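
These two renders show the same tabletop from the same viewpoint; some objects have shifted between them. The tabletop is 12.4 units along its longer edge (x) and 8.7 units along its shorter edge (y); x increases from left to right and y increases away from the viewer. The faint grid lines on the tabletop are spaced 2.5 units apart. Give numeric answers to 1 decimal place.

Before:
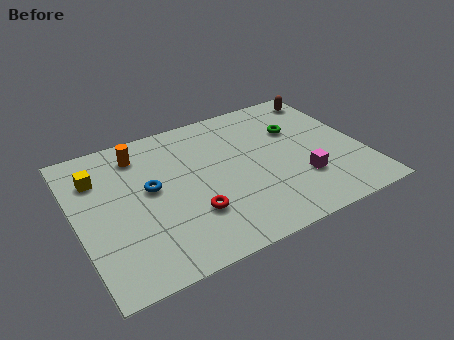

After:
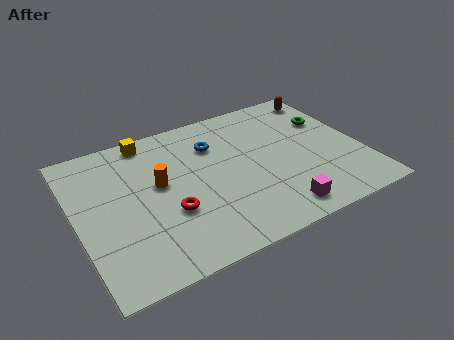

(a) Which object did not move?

the brown capsule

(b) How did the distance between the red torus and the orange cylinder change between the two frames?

-3.0

The distance was about 4.8 in the first image and 1.8 in the second, so they moved 3.0 units closer together.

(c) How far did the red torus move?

1.0

From (4.7, 2.6) to (3.8, 3.1), the red torus covered √(0.9² + 0.5²) ≈ 1.0 units.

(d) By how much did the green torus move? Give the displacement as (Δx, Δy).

(1.5, 0.0)

The green torus was at about (9.8, 5.8) and moved to about (11.3, 5.8).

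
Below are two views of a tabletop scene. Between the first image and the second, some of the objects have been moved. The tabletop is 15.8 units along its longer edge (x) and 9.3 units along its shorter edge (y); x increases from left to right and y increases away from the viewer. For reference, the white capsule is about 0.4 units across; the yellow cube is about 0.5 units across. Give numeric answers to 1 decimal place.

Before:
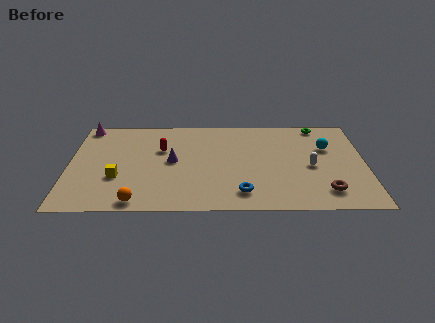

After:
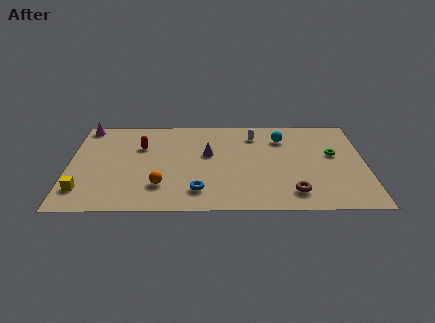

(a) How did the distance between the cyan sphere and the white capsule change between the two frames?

-0.6

The distance was about 2.1 in the first image and 1.5 in the second, so they moved 0.6 units closer together.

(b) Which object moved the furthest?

the white capsule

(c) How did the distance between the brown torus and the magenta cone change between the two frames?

-1.4

The distance was about 14.4 in the first image and 13.0 in the second, so they moved 1.4 units closer together.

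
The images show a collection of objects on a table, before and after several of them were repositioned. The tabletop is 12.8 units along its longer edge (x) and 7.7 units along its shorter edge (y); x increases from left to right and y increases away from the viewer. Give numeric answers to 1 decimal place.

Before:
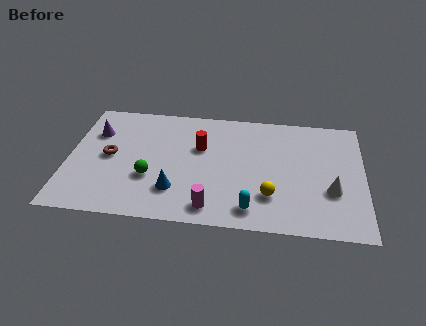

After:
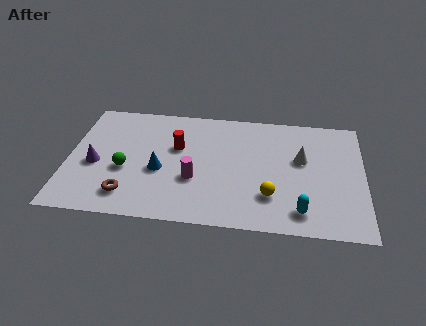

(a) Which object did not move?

the yellow sphere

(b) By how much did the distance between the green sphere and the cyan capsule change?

+3.2

Before: roughly 4.6 units apart; after: 7.8. That's 3.2 units further apart.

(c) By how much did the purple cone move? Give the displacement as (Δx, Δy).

(0.1, -2.1)

The purple cone was at about (1.1, 5.4) and moved to about (1.2, 3.3).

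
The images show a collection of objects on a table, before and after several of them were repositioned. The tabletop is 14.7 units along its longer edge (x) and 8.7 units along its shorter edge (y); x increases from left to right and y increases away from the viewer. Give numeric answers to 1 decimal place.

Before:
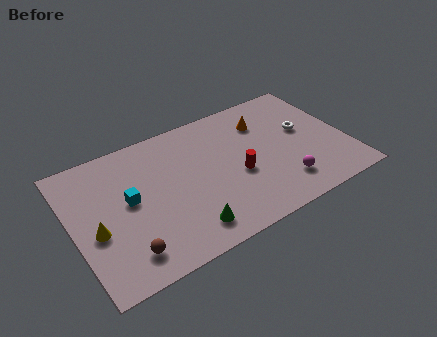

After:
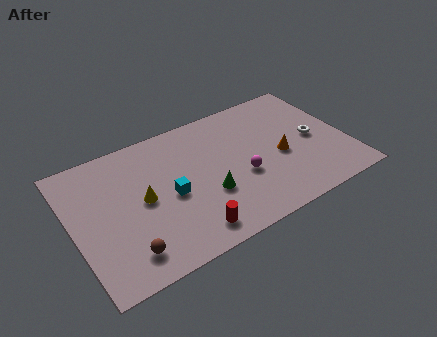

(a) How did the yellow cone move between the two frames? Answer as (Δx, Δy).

(2.6, 0.8)

The yellow cone was at about (1.1, 3.6) and moved to about (3.7, 4.4).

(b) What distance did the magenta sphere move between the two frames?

2.5

From (10.9, 1.9) to (8.9, 3.4), the magenta sphere covered √(2.0² + 1.5²) ≈ 2.5 units.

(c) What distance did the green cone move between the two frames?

2.1

From (5.6, 1.5) to (7.0, 3.1), the green cone covered √(1.4² + 1.6²) ≈ 2.1 units.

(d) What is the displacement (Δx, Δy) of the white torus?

(0.4, -0.8)

The white torus was at about (12.6, 5.0) and moved to about (13.0, 4.2).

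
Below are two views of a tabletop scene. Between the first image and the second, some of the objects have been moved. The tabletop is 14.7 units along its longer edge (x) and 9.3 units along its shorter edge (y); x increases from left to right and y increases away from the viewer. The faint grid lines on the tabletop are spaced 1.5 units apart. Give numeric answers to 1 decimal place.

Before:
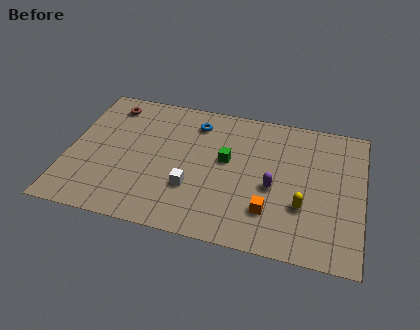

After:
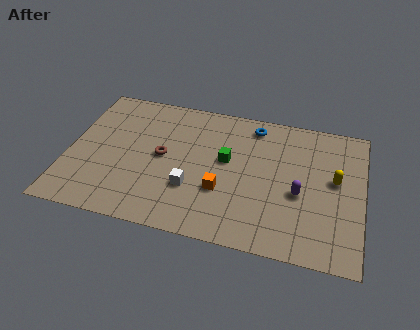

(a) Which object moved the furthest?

the brown torus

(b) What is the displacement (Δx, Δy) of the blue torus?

(2.9, 0.5)

The blue torus started near (6.2, 7.5) and ended near (9.1, 8.0).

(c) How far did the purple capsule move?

1.3

The purple capsule was near (10.3, 4.0) before and (11.6, 3.9) after, so it travelled √(1.3² + 0.1²) ≈ 1.3 units.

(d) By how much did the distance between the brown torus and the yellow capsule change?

-2.4

The distance was about 11.0 in the first image and 8.6 in the second, so they moved 2.4 units closer together.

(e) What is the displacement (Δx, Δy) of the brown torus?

(2.9, -3.0)

From the two frames, the brown torus sits at roughly (1.8, 7.8) before and (4.7, 4.8) after.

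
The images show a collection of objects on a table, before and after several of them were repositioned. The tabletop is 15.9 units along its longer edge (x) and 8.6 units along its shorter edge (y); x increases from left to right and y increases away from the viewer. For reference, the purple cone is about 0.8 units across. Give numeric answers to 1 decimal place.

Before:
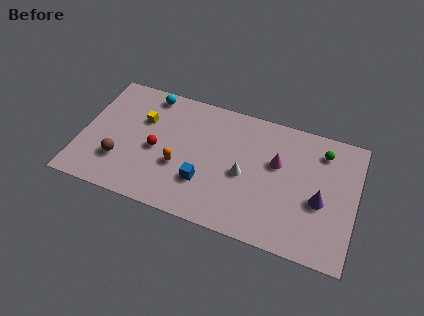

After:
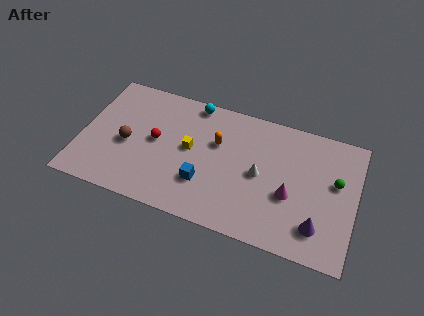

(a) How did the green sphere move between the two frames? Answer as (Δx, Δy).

(0.9, -1.8)

The green sphere was at about (13.8, 6.9) and moved to about (14.7, 5.1).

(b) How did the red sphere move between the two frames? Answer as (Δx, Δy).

(-0.1, 0.6)

From the two frames, the red sphere sits at roughly (4.4, 3.9) before and (4.3, 4.5) after.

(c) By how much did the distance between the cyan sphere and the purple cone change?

-1.3

They were about 11.0 units apart before and 9.7 after — 1.3 units closer together.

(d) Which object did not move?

the blue cube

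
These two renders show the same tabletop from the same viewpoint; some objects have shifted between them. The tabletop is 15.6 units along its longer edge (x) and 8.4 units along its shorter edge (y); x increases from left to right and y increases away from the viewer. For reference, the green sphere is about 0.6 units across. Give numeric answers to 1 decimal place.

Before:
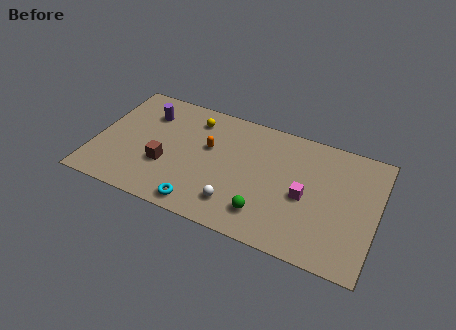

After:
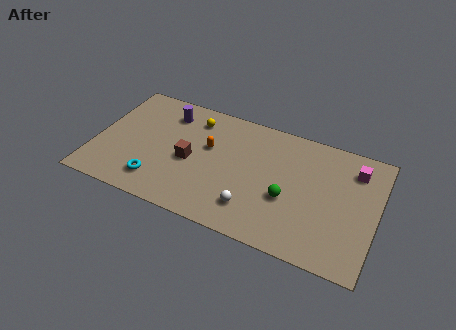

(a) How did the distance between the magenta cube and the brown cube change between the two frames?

+1.6

Before: roughly 7.7 units apart; after: 9.3. That's 1.6 units further apart.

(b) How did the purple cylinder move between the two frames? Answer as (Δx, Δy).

(1.1, 0.4)

The purple cylinder was at about (2.6, 6.3) and moved to about (3.7, 6.7).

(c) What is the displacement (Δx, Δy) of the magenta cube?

(2.5, 2.8)

The magenta cube started near (11.7, 3.8) and ended near (14.2, 6.6).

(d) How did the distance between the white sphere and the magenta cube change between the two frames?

+2.9

Before: roughly 4.1 units apart; after: 7.0. That's 2.9 units further apart.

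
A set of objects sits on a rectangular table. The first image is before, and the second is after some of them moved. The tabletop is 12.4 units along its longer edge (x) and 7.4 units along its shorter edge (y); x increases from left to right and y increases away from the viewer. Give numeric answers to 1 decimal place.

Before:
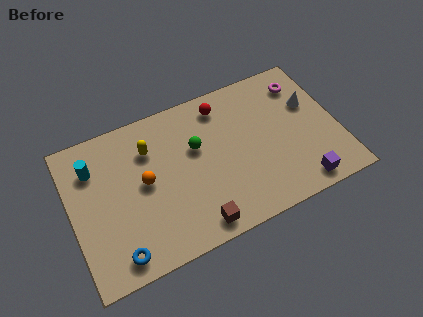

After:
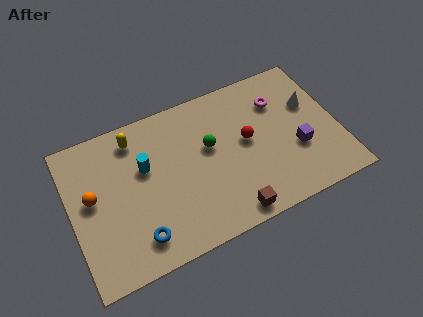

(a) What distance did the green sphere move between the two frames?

0.6

The green sphere was near (5.9, 4.6) before and (6.5, 4.4) after, so it travelled √(0.6² + 0.2²) ≈ 0.6 units.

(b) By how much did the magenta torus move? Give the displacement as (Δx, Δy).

(-1.2, -0.5)

The magenta torus started near (11.1, 5.9) and ended near (9.9, 5.4).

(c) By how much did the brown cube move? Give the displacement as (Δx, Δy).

(1.6, -0.1)

From the two frames, the brown cube sits at roughly (5.4, 0.9) before and (7.0, 0.8) after.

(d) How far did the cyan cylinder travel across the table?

2.5

The cyan cylinder moved from about (1.2, 5.5) to (3.5, 4.6), a distance of √(2.3² + 0.9²) ≈ 2.5.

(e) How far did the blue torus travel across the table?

1.1

From (1.8, 1.0) to (2.8, 1.4), the blue torus covered √(1.0² + 0.4²) ≈ 1.1 units.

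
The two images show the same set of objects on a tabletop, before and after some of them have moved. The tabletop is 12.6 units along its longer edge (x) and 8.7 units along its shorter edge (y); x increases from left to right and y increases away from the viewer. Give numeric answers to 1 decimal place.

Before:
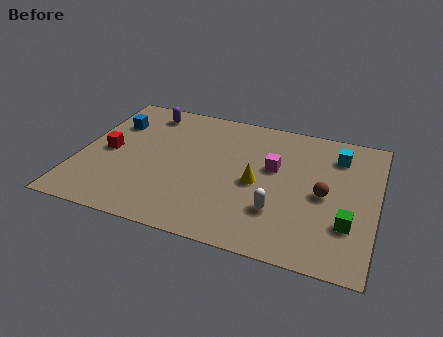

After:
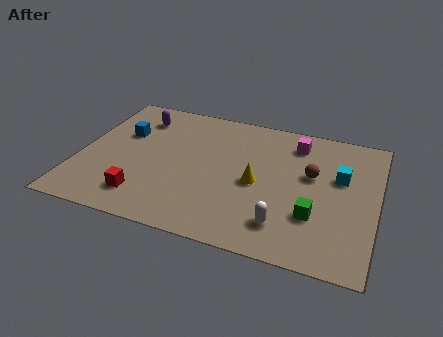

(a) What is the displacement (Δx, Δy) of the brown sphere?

(-0.6, 1.1)

The brown sphere started near (10.4, 4.1) and ended near (9.8, 5.2).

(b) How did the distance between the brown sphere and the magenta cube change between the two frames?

-0.4

The distance was about 2.5 in the first image and 2.1 in the second, so they moved 0.4 units closer together.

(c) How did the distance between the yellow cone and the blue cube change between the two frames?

-0.7

The distance was about 6.8 in the first image and 6.1 in the second, so they moved 0.7 units closer together.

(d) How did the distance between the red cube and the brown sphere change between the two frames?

-1.6

They were about 9.2 units apart before and 7.6 after — 1.6 units closer together.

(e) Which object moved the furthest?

the red cube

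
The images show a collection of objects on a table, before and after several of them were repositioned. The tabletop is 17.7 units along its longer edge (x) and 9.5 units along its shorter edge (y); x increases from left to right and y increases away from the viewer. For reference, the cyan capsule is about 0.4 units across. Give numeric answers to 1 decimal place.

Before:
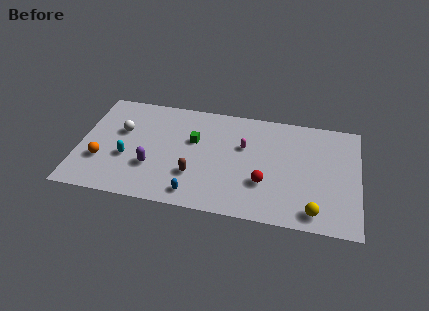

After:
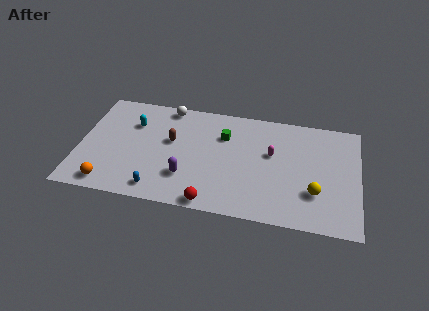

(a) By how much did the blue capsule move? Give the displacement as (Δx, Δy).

(-2.3, 0.0)

The blue capsule started near (7.5, 1.3) and ended near (5.2, 1.3).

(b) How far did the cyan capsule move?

3.1

From (3.1, 3.6) to (3.3, 6.7), the cyan capsule covered √(0.2² + 3.1²) ≈ 3.1 units.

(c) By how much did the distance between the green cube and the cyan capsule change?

+1.1

Before: roughly 4.7 units apart; after: 5.8. That's 1.1 units further apart.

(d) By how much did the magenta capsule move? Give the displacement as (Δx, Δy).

(1.8, -0.3)

The magenta capsule was at about (10.4, 6.0) and moved to about (12.2, 5.7).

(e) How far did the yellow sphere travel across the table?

1.6

The yellow sphere was near (15.0, 1.3) before and (15.0, 2.9) after, so it travelled √(0.0² + 1.6²) ≈ 1.6 units.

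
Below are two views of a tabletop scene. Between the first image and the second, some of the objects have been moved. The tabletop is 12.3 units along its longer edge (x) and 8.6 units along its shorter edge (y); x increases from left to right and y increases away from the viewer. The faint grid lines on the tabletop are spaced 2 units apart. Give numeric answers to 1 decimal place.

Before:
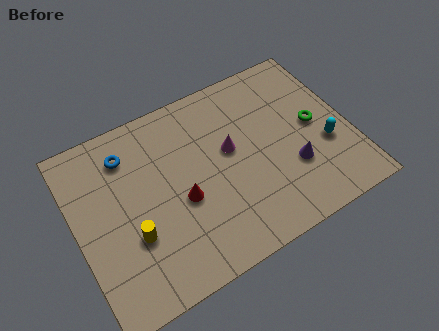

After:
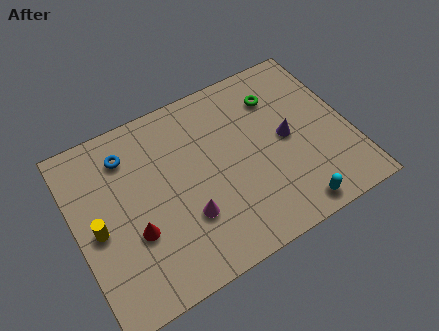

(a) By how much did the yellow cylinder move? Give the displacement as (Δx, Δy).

(-1.4, 1.0)

The yellow cylinder was at about (2.3, 3.0) and moved to about (0.9, 4.0).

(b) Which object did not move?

the blue torus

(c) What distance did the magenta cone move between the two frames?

3.2

The magenta cone was near (7.0, 4.9) before and (4.7, 2.7) after, so it travelled √(2.3² + 2.2²) ≈ 3.2 units.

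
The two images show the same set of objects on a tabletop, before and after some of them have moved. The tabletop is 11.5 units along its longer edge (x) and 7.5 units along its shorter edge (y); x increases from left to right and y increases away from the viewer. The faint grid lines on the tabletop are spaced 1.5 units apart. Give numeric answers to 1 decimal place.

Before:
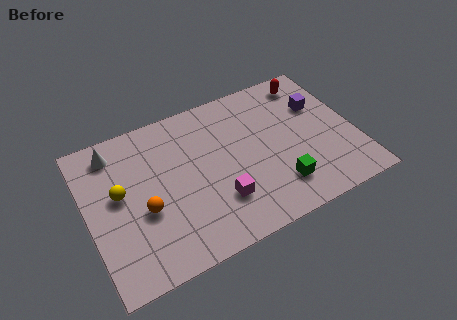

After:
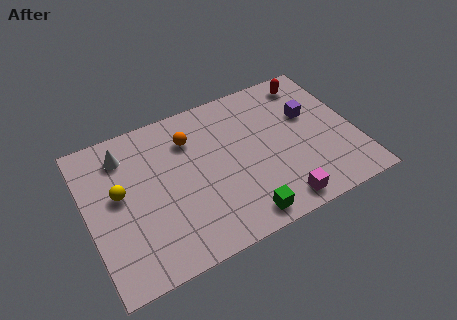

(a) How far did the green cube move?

1.9

The green cube was near (7.9, 1.7) before and (6.2, 0.9) after, so it travelled √(1.7² + 0.8²) ≈ 1.9 units.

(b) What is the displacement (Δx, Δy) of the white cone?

(0.4, -0.3)

The white cone was at about (1.4, 6.3) and moved to about (1.8, 6.0).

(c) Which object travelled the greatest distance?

the orange sphere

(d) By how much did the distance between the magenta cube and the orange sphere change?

+2.5

They were about 3.2 units apart before and 5.7 after — 2.5 units further apart.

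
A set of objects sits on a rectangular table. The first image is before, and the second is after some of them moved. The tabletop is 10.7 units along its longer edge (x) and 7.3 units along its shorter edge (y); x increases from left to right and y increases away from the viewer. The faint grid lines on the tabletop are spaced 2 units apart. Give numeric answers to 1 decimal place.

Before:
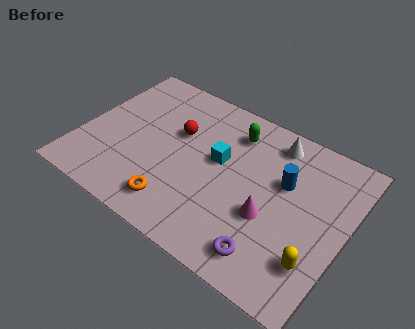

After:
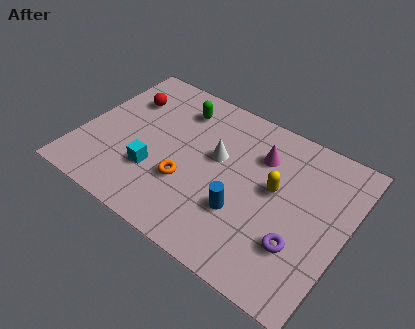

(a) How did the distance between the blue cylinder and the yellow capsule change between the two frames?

-1.2

They were about 3.2 units apart before and 2.0 after — 1.2 units closer together.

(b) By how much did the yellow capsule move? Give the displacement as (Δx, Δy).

(-2.0, 2.2)

The yellow capsule started near (9.8, 1.9) and ended near (7.8, 4.1).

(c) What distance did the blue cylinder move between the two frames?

2.6

The blue cylinder was near (8.1, 4.6) before and (6.8, 2.4) after, so it travelled √(1.3² + 2.2²) ≈ 2.6 units.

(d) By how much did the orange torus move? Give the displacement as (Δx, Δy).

(0.2, 1.2)

The orange torus was at about (4.3, 1.3) and moved to about (4.5, 2.5).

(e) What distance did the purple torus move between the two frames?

1.4

The purple torus was near (8.1, 1.2) before and (9.1, 2.2) after, so it travelled √(1.0² + 1.0²) ≈ 1.4 units.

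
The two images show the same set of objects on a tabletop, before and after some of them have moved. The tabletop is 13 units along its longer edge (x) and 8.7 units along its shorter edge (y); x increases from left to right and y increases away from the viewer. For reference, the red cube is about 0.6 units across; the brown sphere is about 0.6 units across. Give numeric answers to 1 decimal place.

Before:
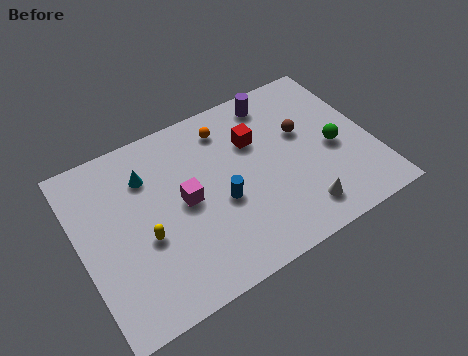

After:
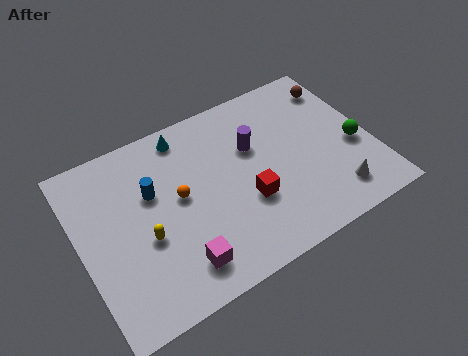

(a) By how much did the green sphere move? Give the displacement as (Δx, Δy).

(0.9, -0.3)

The green sphere started near (11.3, 3.9) and ended near (12.2, 3.6).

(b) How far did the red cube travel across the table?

2.9

The red cube moved from about (8.0, 5.9) to (7.2, 3.1), a distance of √(0.8² + 2.8²) ≈ 2.9.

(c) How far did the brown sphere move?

2.6

The brown sphere moved from about (10.1, 5.3) to (12.1, 7.0), a distance of √(2.0² + 1.7²) ≈ 2.6.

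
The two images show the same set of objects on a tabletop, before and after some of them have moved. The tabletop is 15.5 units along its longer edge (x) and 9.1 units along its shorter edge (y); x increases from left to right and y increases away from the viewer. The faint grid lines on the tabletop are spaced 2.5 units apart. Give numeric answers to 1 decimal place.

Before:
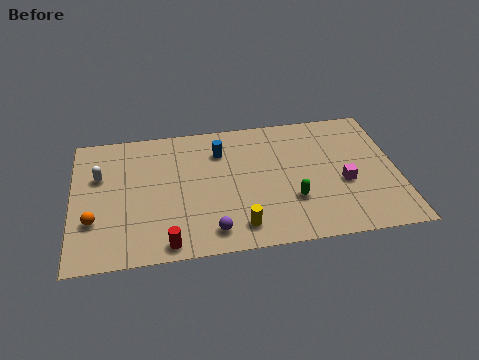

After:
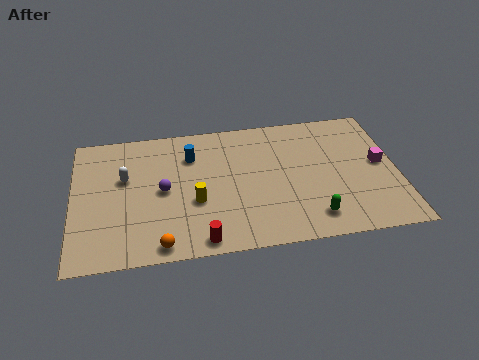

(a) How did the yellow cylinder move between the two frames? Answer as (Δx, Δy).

(-2.0, 2.0)

From the two frames, the yellow cylinder sits at roughly (7.8, 1.5) before and (5.8, 3.5) after.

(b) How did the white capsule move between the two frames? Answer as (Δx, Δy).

(1.2, -0.3)

From the two frames, the white capsule sits at roughly (1.3, 5.9) before and (2.5, 5.6) after.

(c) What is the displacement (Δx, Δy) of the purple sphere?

(-2.2, 3.1)

From the two frames, the purple sphere sits at roughly (6.5, 1.4) before and (4.3, 4.5) after.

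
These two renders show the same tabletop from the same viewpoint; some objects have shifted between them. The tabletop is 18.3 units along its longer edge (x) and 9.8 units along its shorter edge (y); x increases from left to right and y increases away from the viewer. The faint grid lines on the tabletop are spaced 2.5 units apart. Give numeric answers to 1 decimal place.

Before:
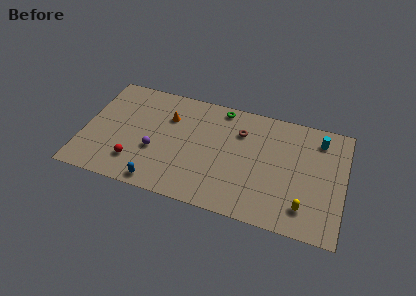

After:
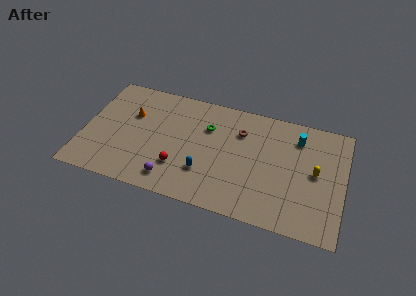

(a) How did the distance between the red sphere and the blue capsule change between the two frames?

-0.4

Before: roughly 2.2 units apart; after: 1.8. That's 0.4 units closer together.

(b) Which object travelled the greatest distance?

the blue capsule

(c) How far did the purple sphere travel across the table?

2.5

The purple sphere was near (5.1, 3.7) before and (6.5, 1.6) after, so it travelled √(1.4² + 2.1²) ≈ 2.5 units.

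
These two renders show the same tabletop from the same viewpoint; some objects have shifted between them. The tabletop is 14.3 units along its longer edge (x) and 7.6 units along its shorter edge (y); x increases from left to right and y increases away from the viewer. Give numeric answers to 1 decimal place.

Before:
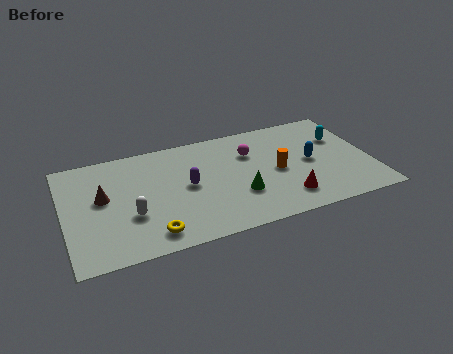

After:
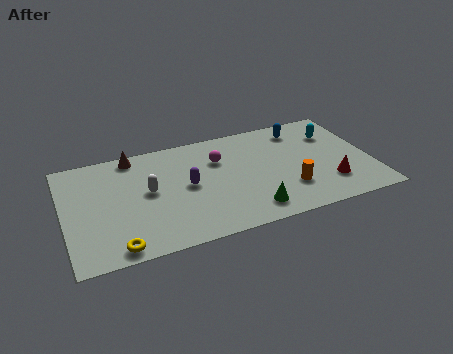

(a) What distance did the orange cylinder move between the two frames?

1.5

The orange cylinder moved from about (9.9, 3.6) to (10.3, 2.2), a distance of √(0.4² + 1.4²) ≈ 1.5.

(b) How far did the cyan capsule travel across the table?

0.5

The cyan capsule moved from about (13.1, 5.1) to (12.8, 5.5), a distance of √(0.3² + 0.4²) ≈ 0.5.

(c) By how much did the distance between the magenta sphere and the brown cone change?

-2.9

They were about 7.1 units apart before and 4.2 after — 2.9 units closer together.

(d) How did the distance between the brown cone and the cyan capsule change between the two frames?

-1.8

They were about 11.3 units apart before and 9.5 after — 1.8 units closer together.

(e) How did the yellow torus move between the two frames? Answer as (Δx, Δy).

(-1.6, -0.4)

The yellow torus was at about (3.8, 1.2) and moved to about (2.2, 0.8).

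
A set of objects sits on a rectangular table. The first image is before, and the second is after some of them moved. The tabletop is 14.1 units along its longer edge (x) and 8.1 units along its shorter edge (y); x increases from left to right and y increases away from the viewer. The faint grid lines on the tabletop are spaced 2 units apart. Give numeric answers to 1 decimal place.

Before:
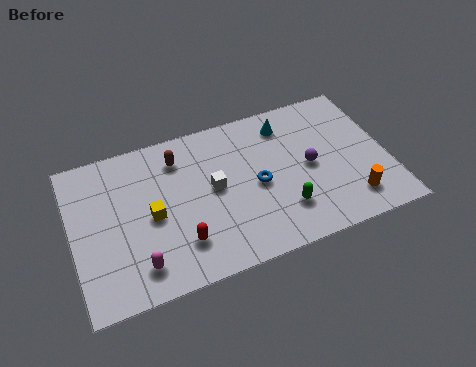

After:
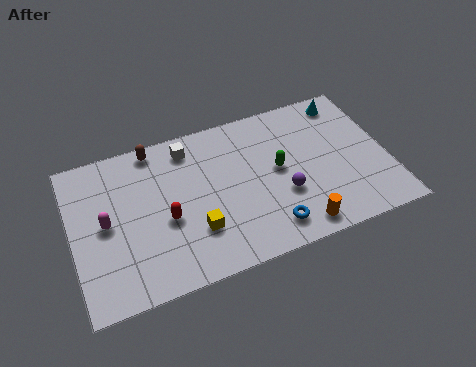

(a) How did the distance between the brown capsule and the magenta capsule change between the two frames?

-1.4

Before: roughly 5.4 units apart; after: 4.0. That's 1.4 units closer together.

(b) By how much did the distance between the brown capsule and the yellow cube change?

+2.1

The distance was about 3.0 in the first image and 5.1 in the second, so they moved 2.1 units further apart.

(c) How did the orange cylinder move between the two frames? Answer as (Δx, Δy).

(-2.5, -0.6)

The orange cylinder started near (12.2, 1.6) and ended near (9.7, 1.0).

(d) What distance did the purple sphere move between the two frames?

1.7

The purple sphere moved from about (10.6, 4.0) to (9.3, 2.9), a distance of √(1.3² + 1.1²) ≈ 1.7.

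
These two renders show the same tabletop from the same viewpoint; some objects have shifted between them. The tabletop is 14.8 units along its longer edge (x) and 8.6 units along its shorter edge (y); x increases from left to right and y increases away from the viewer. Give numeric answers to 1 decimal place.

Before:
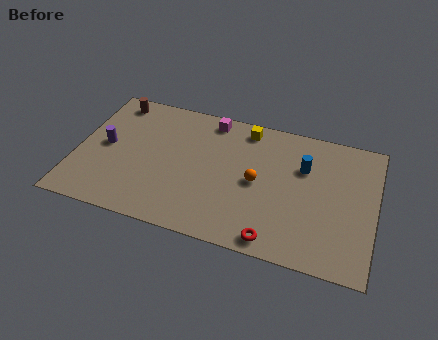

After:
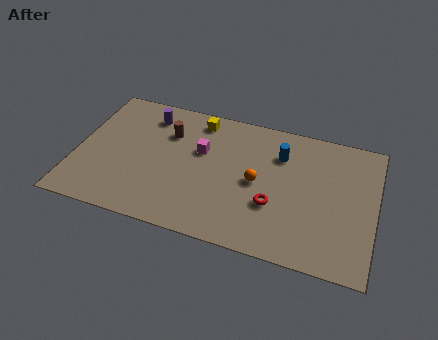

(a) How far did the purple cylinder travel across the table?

3.2

The purple cylinder moved from about (1.4, 4.4) to (3.3, 7.0), a distance of √(1.9² + 2.6²) ≈ 3.2.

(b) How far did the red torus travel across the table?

2.1

The red torus moved from about (10.1, 0.9) to (9.9, 3.0), a distance of √(0.2² + 2.1²) ≈ 2.1.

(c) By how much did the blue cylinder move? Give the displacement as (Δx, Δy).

(-1.2, 0.5)

From the two frames, the blue cylinder sits at roughly (11.2, 5.8) before and (10.0, 6.3) after.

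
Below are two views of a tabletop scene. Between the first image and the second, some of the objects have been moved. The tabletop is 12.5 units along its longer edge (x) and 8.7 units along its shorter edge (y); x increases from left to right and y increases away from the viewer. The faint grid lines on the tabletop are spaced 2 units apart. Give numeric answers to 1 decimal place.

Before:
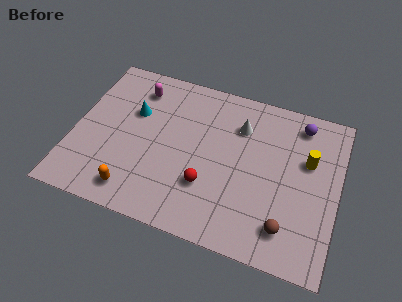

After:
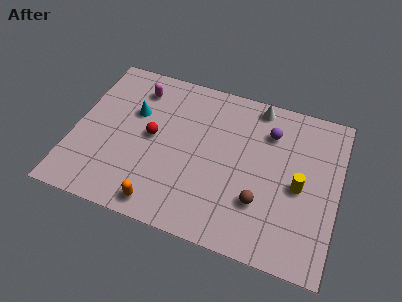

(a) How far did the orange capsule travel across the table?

1.3

From (3.2, 1.3) to (4.5, 1.0), the orange capsule covered √(1.3² + 0.3²) ≈ 1.3 units.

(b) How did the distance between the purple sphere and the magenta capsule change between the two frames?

-1.4

The distance was about 7.8 in the first image and 6.4 in the second, so they moved 1.4 units closer together.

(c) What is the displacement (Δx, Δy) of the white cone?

(0.7, 1.4)

The white cone started near (7.7, 6.4) and ended near (8.4, 7.8).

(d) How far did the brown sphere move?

1.6

The brown sphere was near (10.3, 1.7) before and (9.0, 2.6) after, so it travelled √(1.3² + 0.9²) ≈ 1.6 units.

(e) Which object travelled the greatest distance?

the red sphere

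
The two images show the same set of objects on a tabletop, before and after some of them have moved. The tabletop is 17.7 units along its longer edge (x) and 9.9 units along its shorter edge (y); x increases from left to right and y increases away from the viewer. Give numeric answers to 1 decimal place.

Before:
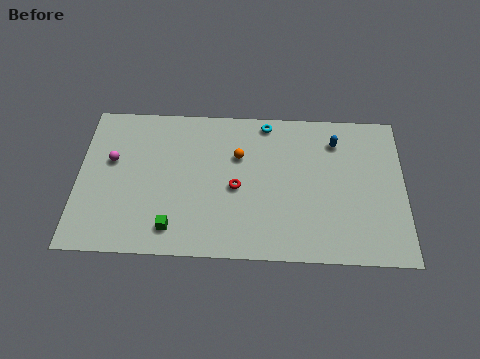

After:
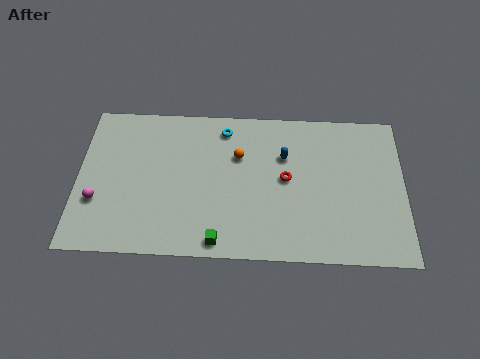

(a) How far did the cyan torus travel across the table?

2.4

The cyan torus was near (10.2, 8.9) before and (7.9, 8.4) after, so it travelled √(2.3² + 0.5²) ≈ 2.4 units.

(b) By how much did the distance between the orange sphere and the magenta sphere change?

+1.4

The distance was about 6.9 in the first image and 8.3 in the second, so they moved 1.4 units further apart.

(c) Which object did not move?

the orange sphere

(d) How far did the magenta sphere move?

2.8

From (1.8, 6.0) to (1.1, 3.3), the magenta sphere covered √(0.7² + 2.7²) ≈ 2.8 units.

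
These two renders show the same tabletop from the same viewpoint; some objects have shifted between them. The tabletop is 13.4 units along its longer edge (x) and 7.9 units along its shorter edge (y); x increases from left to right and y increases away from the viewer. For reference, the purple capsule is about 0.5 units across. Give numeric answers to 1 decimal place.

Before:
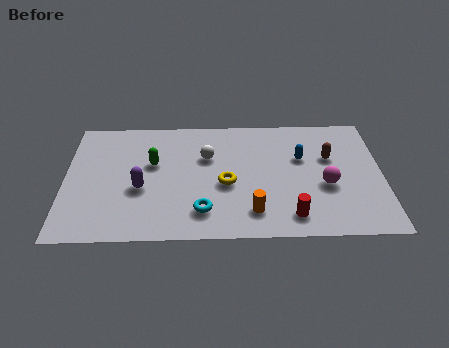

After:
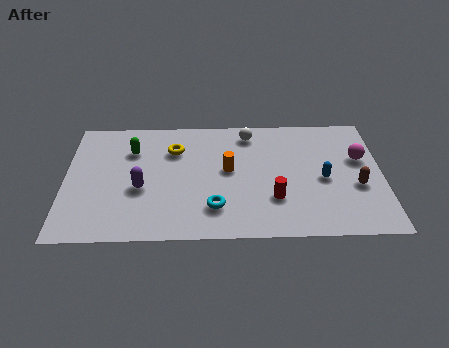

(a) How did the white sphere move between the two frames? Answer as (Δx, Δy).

(1.8, 1.5)

The white sphere started near (6.0, 5.2) and ended near (7.8, 6.7).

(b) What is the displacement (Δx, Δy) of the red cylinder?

(-0.7, 1.1)

From the two frames, the red cylinder sits at roughly (9.5, 1.3) before and (8.8, 2.4) after.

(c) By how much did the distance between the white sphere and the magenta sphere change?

-0.4

The distance was about 5.4 in the first image and 5.0 in the second, so they moved 0.4 units closer together.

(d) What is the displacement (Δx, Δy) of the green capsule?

(-0.9, 0.9)

The green capsule was at about (3.7, 4.8) and moved to about (2.8, 5.7).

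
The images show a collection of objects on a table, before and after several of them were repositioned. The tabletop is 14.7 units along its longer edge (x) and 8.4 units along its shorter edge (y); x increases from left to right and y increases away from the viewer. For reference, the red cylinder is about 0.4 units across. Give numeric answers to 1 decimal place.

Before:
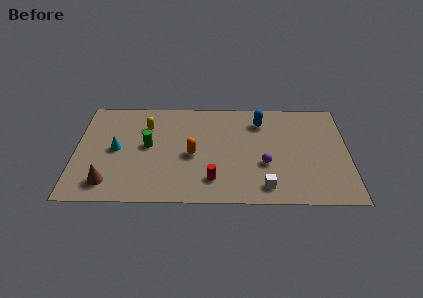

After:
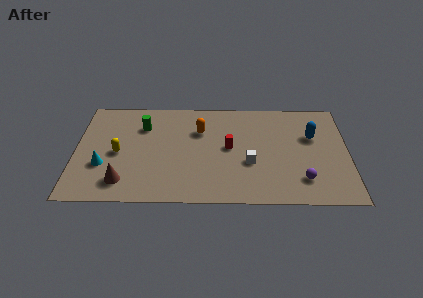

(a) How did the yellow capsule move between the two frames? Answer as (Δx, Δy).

(-1.5, -2.2)

The yellow capsule was at about (3.8, 6.1) and moved to about (2.3, 3.9).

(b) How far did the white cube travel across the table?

2.1

The white cube moved from about (10.2, 1.3) to (9.4, 3.2), a distance of √(0.8² + 1.9²) ≈ 2.1.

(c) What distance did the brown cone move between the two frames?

0.8

The brown cone moved from about (1.8, 1.5) to (2.6, 1.6), a distance of √(0.8² + 0.1²) ≈ 0.8.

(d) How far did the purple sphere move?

2.3

From (10.2, 3.1) to (12.2, 1.9), the purple sphere covered √(2.0² + 1.2²) ≈ 2.3 units.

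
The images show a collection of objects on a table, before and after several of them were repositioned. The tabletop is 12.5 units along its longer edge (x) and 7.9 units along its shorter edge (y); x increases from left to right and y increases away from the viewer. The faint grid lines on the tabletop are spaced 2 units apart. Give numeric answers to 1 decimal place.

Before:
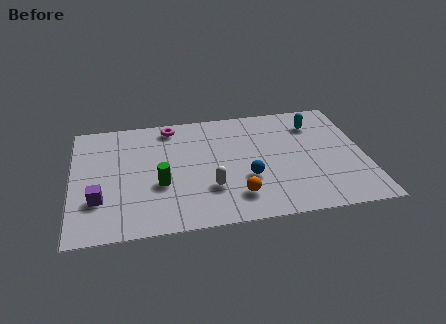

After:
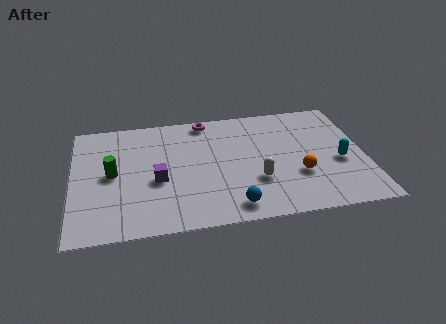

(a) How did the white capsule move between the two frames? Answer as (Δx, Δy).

(2.0, 0.2)

The white capsule was at about (5.8, 2.4) and moved to about (7.8, 2.6).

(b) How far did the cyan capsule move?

2.9

The cyan capsule moved from about (10.5, 6.1) to (11.4, 3.3), a distance of √(0.9² + 2.8²) ≈ 2.9.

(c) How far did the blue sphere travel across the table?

1.8

From (7.4, 2.8) to (6.7, 1.1), the blue sphere covered √(0.7² + 1.7²) ≈ 1.8 units.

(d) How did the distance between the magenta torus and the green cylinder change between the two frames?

+1.2

They were about 3.9 units apart before and 5.1 after — 1.2 units further apart.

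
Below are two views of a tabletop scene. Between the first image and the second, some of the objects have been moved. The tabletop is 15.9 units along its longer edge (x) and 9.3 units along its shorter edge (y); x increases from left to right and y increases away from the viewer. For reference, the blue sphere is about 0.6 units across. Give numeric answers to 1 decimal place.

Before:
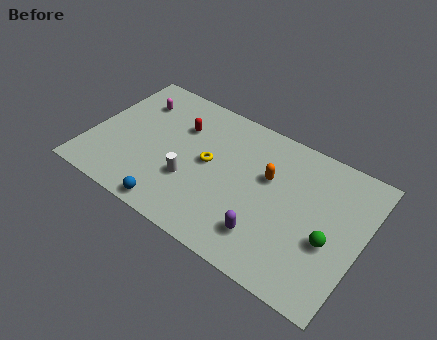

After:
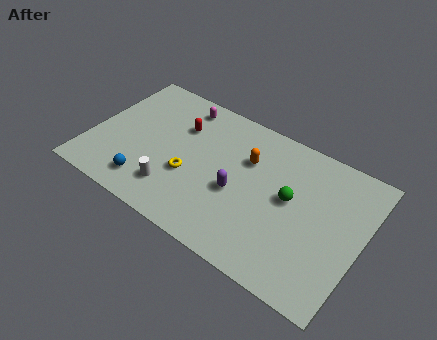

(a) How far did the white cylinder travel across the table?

1.4

The white cylinder moved from about (6.1, 3.2) to (5.3, 2.1), a distance of √(0.8² + 1.1²) ≈ 1.4.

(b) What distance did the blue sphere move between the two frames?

1.9

From (5.5, 0.9) to (3.8, 1.7), the blue sphere covered √(1.7² + 0.8²) ≈ 1.9 units.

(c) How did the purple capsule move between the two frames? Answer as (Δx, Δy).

(-2.0, 1.8)

The purple capsule started near (10.8, 2.1) and ended near (8.8, 3.9).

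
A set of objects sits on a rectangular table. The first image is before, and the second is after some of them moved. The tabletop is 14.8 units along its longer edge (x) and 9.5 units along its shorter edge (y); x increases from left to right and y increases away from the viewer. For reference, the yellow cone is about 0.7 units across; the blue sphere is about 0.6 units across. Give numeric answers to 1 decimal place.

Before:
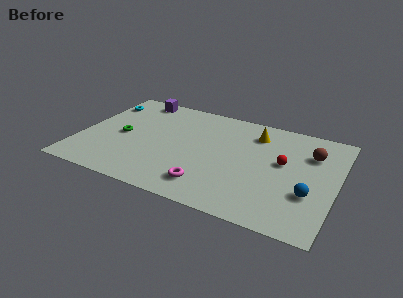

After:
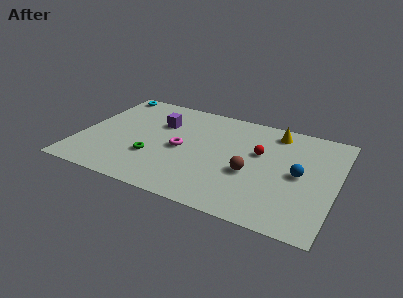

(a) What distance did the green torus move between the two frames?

2.4

From (2.4, 4.5) to (4.4, 3.1), the green torus covered √(2.0² + 1.4²) ≈ 2.4 units.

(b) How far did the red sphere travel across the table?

1.5

From (11.7, 5.4) to (10.3, 5.8), the red sphere covered √(1.4² + 0.4²) ≈ 1.5 units.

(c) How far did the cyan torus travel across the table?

1.2

The cyan torus was near (0.8, 7.4) before and (1.0, 8.6) after, so it travelled √(0.2² + 1.2²) ≈ 1.2 units.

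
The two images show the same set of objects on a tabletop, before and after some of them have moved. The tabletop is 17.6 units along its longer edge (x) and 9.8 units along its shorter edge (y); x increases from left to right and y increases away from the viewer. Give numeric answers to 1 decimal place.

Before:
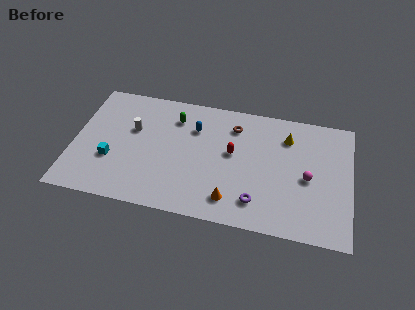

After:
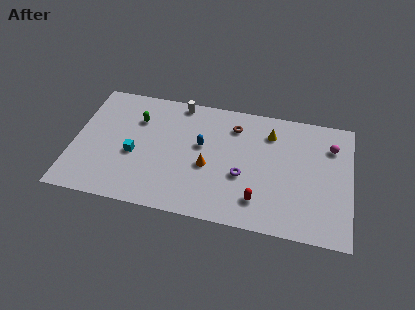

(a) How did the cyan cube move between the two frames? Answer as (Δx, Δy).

(1.4, 0.7)

The cyan cube started near (2.5, 3.4) and ended near (3.9, 4.1).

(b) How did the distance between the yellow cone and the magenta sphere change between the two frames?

+0.6

They were about 3.3 units apart before and 3.9 after — 0.6 units further apart.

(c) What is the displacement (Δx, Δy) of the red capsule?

(1.8, -3.4)

The red capsule started near (10.1, 5.5) and ended near (11.9, 2.1).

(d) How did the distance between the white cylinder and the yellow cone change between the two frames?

-3.9

They were about 9.9 units apart before and 6.0 after — 3.9 units closer together.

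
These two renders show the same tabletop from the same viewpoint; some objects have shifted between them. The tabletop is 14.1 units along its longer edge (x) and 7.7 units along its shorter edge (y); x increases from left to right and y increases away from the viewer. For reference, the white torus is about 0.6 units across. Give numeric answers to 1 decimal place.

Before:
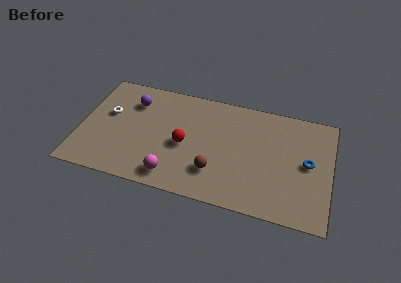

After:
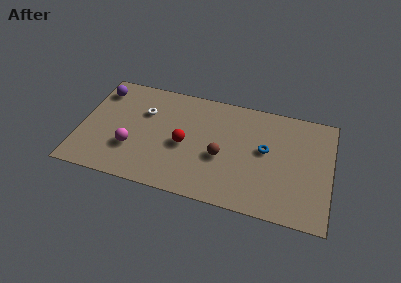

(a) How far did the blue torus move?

2.4

From (12.8, 4.0) to (10.4, 4.3), the blue torus covered √(2.4² + 0.3²) ≈ 2.4 units.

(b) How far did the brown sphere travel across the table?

1.1

The brown sphere was near (7.7, 2.1) before and (8.0, 3.2) after, so it travelled √(0.3² + 1.1²) ≈ 1.1 units.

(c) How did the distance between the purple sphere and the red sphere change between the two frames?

+1.8

They were about 3.9 units apart before and 5.7 after — 1.8 units further apart.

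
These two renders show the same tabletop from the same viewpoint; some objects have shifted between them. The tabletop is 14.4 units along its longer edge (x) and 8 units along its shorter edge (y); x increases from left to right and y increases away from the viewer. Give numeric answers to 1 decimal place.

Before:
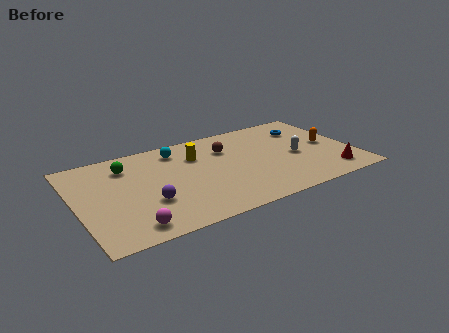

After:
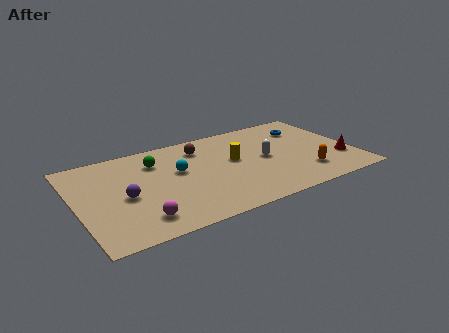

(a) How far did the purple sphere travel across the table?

1.4

From (3.5, 2.7) to (2.4, 3.6), the purple sphere covered √(1.1² + 0.9²) ≈ 1.4 units.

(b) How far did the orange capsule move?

2.6

From (13.2, 4.0) to (11.6, 1.9), the orange capsule covered √(1.6² + 2.1²) ≈ 2.6 units.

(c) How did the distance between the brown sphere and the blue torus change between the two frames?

+1.3

They were about 4.3 units apart before and 5.6 after — 1.3 units further apart.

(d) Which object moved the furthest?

the orange capsule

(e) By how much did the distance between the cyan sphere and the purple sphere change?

-1.3

Before: roughly 4.4 units apart; after: 3.1. That's 1.3 units closer together.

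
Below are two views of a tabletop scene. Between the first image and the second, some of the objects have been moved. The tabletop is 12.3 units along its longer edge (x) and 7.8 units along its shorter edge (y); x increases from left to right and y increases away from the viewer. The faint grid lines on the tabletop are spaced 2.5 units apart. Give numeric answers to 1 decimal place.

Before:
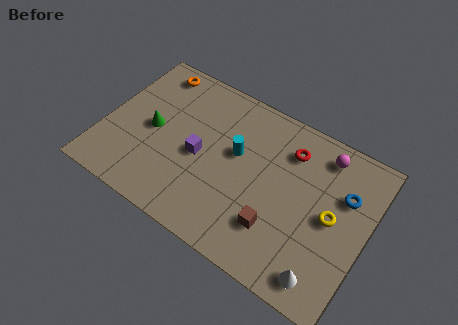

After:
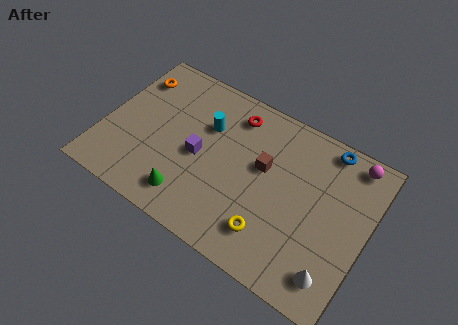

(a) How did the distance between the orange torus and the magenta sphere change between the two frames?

+2.1

Before: roughly 8.2 units apart; after: 10.3. That's 2.1 units further apart.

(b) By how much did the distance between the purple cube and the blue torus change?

-0.3

The distance was about 6.8 in the first image and 6.5 in the second, so they moved 0.3 units closer together.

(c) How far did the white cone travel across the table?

0.5

The white cone was near (10.8, 1.1) before and (11.2, 1.4) after, so it travelled √(0.4² + 0.3²) ≈ 0.5 units.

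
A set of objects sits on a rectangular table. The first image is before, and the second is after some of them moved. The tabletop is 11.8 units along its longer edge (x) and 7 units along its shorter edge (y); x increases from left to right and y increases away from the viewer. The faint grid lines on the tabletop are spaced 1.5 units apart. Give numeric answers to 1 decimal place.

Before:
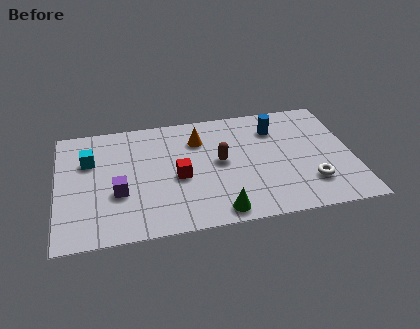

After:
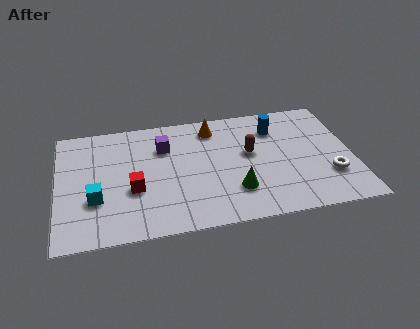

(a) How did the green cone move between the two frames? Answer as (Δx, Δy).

(0.7, 1.1)

The green cone was at about (6.3, 0.8) and moved to about (7.0, 1.9).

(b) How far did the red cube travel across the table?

1.8

From (4.8, 3.1) to (3.0, 2.7), the red cube covered √(1.8² + 0.4²) ≈ 1.8 units.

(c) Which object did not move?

the blue cylinder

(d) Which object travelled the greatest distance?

the purple cube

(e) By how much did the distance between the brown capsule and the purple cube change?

-0.7

They were about 4.2 units apart before and 3.5 after — 0.7 units closer together.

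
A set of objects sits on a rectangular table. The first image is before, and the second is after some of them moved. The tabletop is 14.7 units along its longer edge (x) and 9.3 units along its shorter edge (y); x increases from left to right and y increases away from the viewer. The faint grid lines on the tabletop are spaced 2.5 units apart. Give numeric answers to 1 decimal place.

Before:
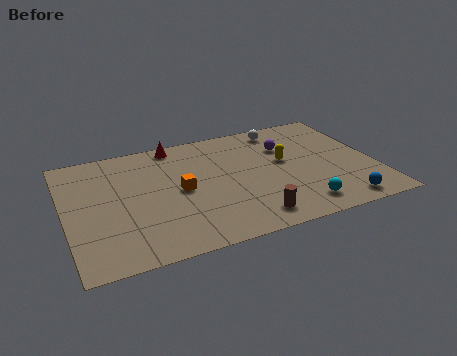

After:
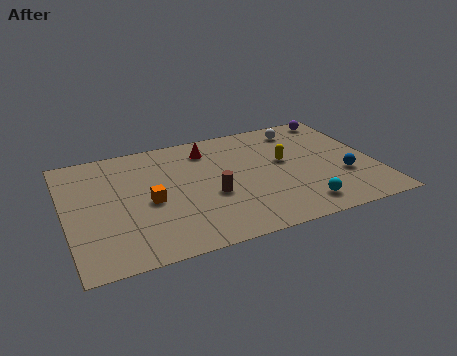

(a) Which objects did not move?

the cyan sphere and the yellow capsule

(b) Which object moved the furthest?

the purple sphere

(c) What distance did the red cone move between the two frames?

1.7

From (5.5, 8.4) to (7.0, 7.5), the red cone covered √(1.5² + 0.9²) ≈ 1.7 units.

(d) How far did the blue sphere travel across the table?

2.1

From (12.7, 1.1) to (13.1, 3.2), the blue sphere covered √(0.4² + 2.1²) ≈ 2.1 units.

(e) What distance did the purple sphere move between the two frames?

3.3

From (10.7, 6.5) to (13.5, 8.3), the purple sphere covered √(2.8² + 1.8²) ≈ 3.3 units.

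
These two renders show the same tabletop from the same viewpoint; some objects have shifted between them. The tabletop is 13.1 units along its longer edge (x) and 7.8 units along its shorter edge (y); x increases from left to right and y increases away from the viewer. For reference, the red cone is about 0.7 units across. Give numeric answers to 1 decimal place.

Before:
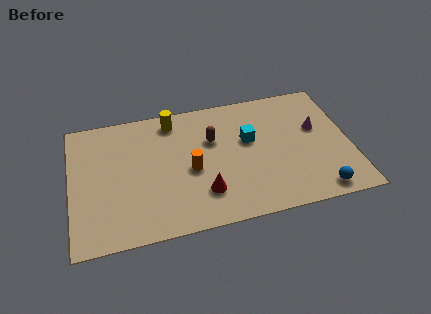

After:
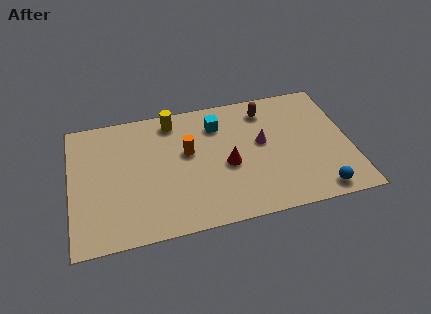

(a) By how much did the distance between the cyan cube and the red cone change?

-0.9

Before: roughly 3.5 units apart; after: 2.6. That's 0.9 units closer together.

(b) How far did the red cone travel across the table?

1.8

The red cone moved from about (6.1, 2.0) to (7.3, 3.4), a distance of √(1.2² + 1.4²) ≈ 1.8.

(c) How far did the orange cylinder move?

1.1

The orange cylinder was near (5.6, 3.5) before and (5.5, 4.6) after, so it travelled √(0.1² + 1.1²) ≈ 1.1 units.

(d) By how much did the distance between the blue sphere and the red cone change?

-0.6

They were about 5.4 units apart before and 4.8 after — 0.6 units closer together.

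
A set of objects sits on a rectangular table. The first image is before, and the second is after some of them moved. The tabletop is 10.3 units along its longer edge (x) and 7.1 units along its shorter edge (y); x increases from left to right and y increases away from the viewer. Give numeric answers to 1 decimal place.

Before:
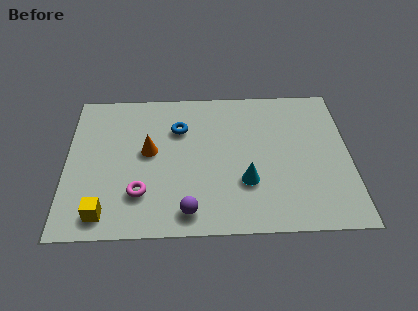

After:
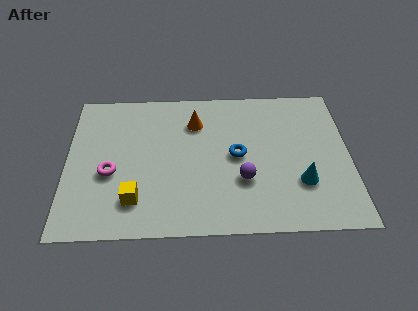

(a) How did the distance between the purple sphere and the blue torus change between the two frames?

-2.8

Before: roughly 4.0 units apart; after: 1.2. That's 2.8 units closer together.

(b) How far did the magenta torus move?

1.5

The magenta torus was near (2.7, 1.9) before and (1.6, 2.9) after, so it travelled √(1.1² + 1.0²) ≈ 1.5 units.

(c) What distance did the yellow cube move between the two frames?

1.3

The yellow cube was near (1.4, 1.0) before and (2.5, 1.6) after, so it travelled √(1.1² + 0.6²) ≈ 1.3 units.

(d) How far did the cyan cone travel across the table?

2.0

From (6.5, 2.3) to (8.5, 2.2), the cyan cone covered √(2.0² + 0.1²) ≈ 2.0 units.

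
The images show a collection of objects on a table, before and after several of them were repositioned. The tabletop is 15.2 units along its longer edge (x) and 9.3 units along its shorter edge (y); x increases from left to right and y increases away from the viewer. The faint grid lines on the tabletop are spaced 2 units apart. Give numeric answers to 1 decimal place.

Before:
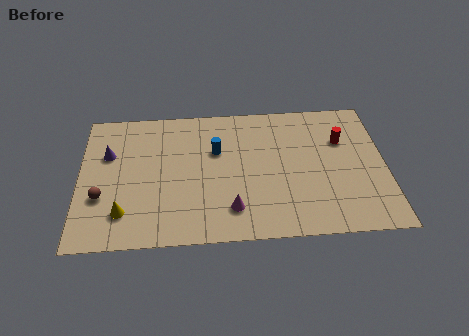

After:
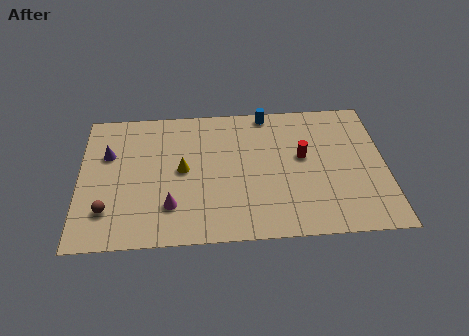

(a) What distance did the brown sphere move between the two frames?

0.9

The brown sphere was near (1.1, 3.2) before and (1.4, 2.3) after, so it travelled √(0.3² + 0.9²) ≈ 0.9 units.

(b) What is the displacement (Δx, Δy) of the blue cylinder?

(2.6, 2.5)

The blue cylinder was at about (6.8, 6.0) and moved to about (9.4, 8.5).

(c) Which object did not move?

the purple cone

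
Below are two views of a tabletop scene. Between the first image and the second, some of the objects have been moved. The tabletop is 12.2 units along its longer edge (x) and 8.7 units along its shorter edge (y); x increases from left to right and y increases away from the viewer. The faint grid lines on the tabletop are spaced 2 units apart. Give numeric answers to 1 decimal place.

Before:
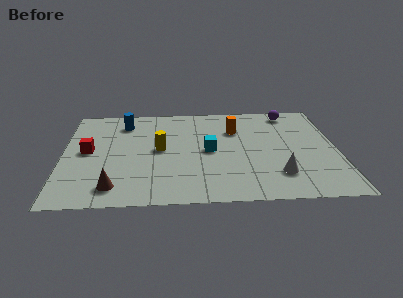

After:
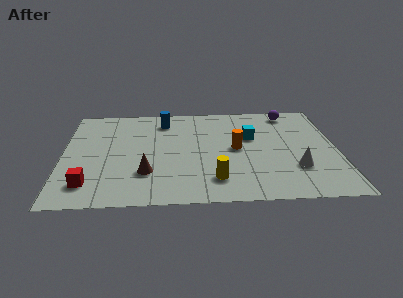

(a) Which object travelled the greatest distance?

the yellow cylinder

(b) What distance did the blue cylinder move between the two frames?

1.8

The blue cylinder was near (2.7, 7.0) before and (4.5, 7.1) after, so it travelled √(1.8² + 0.1²) ≈ 1.8 units.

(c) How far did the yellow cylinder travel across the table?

3.6

The yellow cylinder was near (4.3, 4.5) before and (6.7, 1.8) after, so it travelled √(2.4² + 2.7²) ≈ 3.6 units.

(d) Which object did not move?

the purple sphere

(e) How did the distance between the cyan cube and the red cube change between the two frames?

+2.7

They were about 5.4 units apart before and 8.1 after — 2.7 units further apart.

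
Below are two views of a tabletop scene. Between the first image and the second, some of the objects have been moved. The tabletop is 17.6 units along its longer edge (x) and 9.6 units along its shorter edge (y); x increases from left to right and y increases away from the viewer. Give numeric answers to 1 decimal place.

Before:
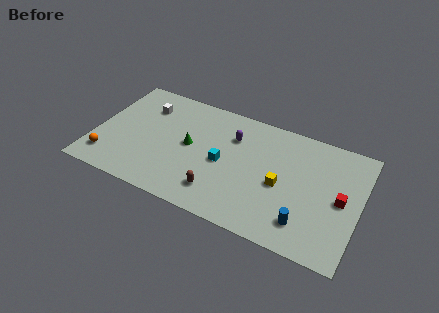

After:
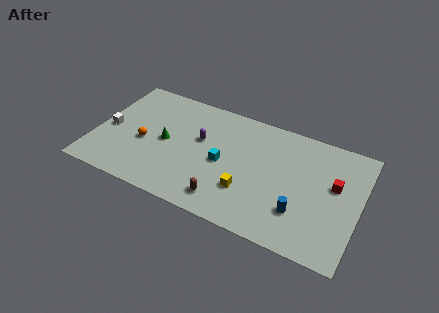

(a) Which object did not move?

the cyan cube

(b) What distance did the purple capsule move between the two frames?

2.4

From (9.0, 6.9) to (6.9, 5.8), the purple capsule covered √(2.1² + 1.1²) ≈ 2.4 units.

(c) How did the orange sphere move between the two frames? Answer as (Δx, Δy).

(2.2, 2.2)

The orange sphere was at about (1.1, 1.9) and moved to about (3.3, 4.1).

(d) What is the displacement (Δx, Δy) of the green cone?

(-1.6, -0.3)

From the two frames, the green cone sits at roughly (6.3, 5.0) before and (4.7, 4.7) after.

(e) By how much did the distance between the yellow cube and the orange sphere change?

-4.4

They were about 11.6 units apart before and 7.2 after — 4.4 units closer together.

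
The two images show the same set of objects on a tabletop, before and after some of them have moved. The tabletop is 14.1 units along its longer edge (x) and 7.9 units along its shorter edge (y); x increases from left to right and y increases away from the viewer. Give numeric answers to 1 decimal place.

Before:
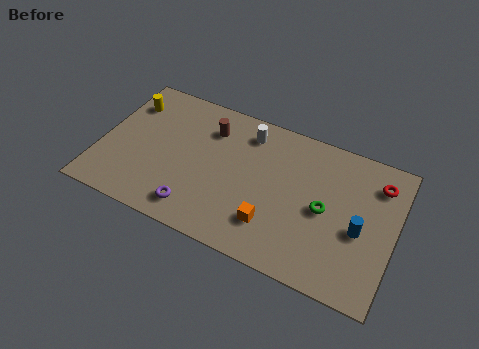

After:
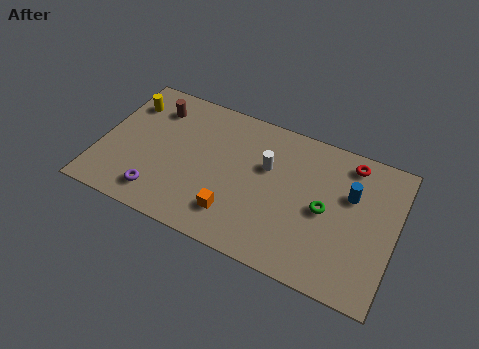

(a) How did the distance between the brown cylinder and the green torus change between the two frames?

+2.6

Before: roughly 6.2 units apart; after: 8.8. That's 2.6 units further apart.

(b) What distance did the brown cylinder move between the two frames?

2.7

The brown cylinder was near (5.0, 6.0) before and (2.3, 6.2) after, so it travelled √(2.7² + 0.2²) ≈ 2.7 units.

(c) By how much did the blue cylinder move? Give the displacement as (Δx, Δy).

(-0.6, 1.7)

The blue cylinder started near (12.5, 3.4) and ended near (11.9, 5.1).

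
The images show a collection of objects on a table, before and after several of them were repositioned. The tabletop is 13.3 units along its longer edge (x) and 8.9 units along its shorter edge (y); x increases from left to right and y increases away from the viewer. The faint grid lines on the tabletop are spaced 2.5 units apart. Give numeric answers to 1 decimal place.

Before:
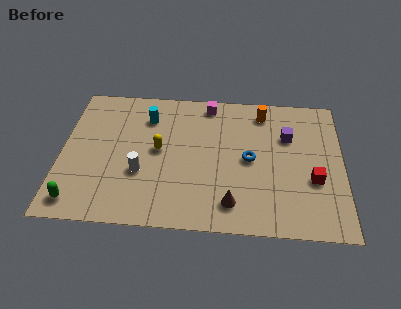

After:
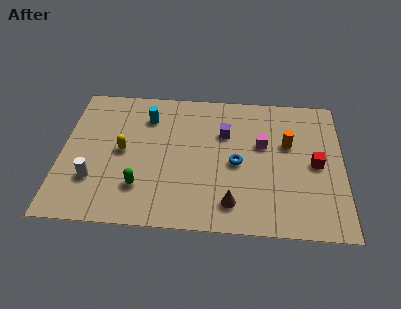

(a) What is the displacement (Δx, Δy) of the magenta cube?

(2.6, -2.5)

From the two frames, the magenta cube sits at roughly (6.9, 7.9) before and (9.5, 5.4) after.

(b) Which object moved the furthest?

the magenta cube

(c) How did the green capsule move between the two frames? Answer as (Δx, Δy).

(2.9, 1.1)

The green capsule started near (0.9, 1.2) and ended near (3.8, 2.3).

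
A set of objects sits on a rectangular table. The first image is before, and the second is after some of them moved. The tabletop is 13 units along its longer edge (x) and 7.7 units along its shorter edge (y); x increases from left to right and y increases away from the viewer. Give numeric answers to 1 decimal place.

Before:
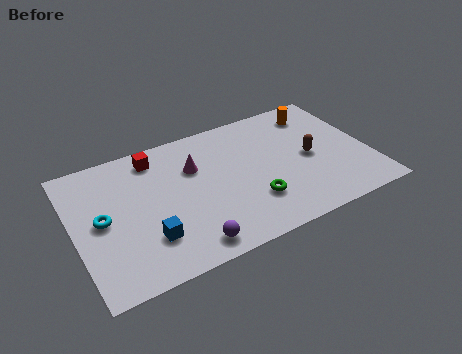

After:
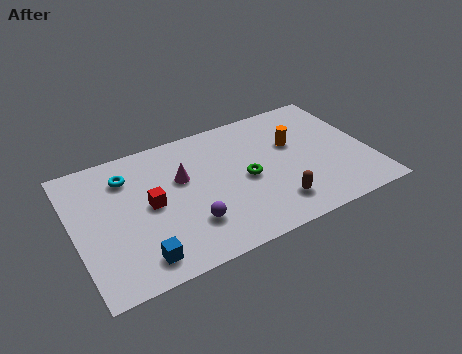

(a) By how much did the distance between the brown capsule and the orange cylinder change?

+0.8

They were about 2.7 units apart before and 3.5 after — 0.8 units further apart.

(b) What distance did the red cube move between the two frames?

2.6

The red cube moved from about (3.8, 6.5) to (3.3, 3.9), a distance of √(0.5² + 2.6²) ≈ 2.6.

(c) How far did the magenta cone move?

0.7

The magenta cone moved from about (5.4, 5.2) to (4.8, 4.8), a distance of √(0.6² + 0.4²) ≈ 0.7.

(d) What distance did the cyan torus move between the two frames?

2.4

The cyan torus moved from about (1.2, 3.9) to (2.5, 5.9), a distance of √(1.3² + 2.0²) ≈ 2.4.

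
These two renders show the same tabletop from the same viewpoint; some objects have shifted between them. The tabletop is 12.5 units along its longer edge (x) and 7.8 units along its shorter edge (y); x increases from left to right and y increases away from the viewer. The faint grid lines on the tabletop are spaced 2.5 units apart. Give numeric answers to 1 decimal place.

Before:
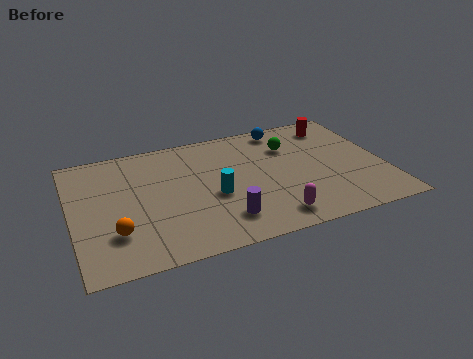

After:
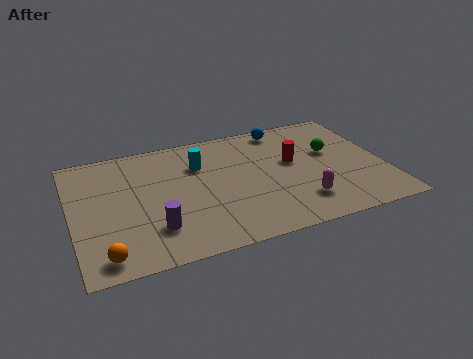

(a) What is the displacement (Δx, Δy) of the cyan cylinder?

(-0.4, 2.2)

The cyan cylinder was at about (5.6, 3.3) and moved to about (5.2, 5.5).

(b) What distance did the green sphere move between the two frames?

1.8

The green sphere moved from about (8.9, 5.6) to (10.5, 4.7), a distance of √(1.6² + 0.9²) ≈ 1.8.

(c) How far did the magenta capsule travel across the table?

1.3

From (7.7, 1.2) to (8.9, 1.8), the magenta capsule covered √(1.2² + 0.6²) ≈ 1.3 units.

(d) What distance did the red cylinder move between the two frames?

2.8

The red cylinder was near (10.9, 6.5) before and (8.9, 4.5) after, so it travelled √(2.0² + 2.0²) ≈ 2.8 units.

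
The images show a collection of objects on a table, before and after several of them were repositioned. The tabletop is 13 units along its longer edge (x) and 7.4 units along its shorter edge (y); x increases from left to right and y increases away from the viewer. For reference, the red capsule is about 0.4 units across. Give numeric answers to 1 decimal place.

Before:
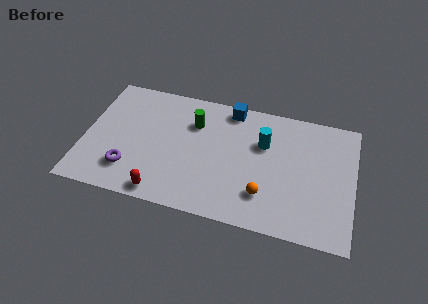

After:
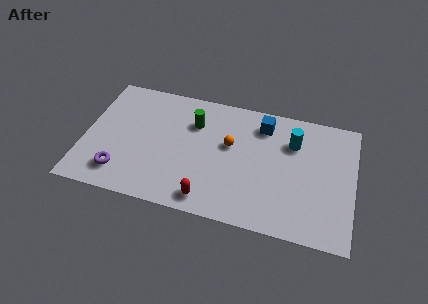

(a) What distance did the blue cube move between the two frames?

1.7

From (6.9, 6.6) to (8.5, 6.0), the blue cube covered √(1.6² + 0.6²) ≈ 1.7 units.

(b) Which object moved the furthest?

the orange sphere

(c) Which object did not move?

the green cylinder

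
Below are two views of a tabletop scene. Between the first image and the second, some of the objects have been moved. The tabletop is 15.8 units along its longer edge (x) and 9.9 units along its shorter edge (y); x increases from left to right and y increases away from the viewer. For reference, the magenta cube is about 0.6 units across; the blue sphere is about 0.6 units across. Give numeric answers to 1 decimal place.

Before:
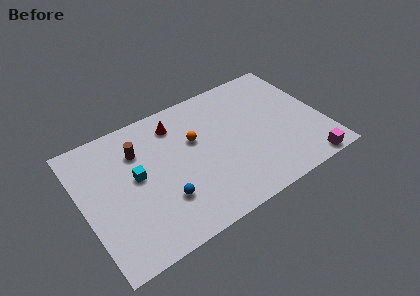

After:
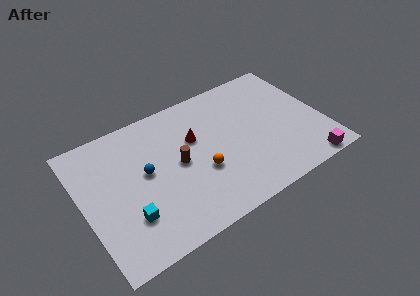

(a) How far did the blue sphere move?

2.6

The blue sphere moved from about (4.9, 2.9) to (4.1, 5.4), a distance of √(0.8² + 2.5²) ≈ 2.6.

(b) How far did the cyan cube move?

2.8

The cyan cube was near (3.5, 5.4) before and (2.6, 2.8) after, so it travelled √(0.9² + 2.6²) ≈ 2.8 units.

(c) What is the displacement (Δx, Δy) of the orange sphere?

(0.0, -2.5)

The orange sphere started near (7.5, 6.2) and ended near (7.5, 3.7).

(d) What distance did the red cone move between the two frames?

2.0

The red cone moved from about (6.5, 8.0) to (7.5, 6.3), a distance of √(1.0² + 1.7²) ≈ 2.0.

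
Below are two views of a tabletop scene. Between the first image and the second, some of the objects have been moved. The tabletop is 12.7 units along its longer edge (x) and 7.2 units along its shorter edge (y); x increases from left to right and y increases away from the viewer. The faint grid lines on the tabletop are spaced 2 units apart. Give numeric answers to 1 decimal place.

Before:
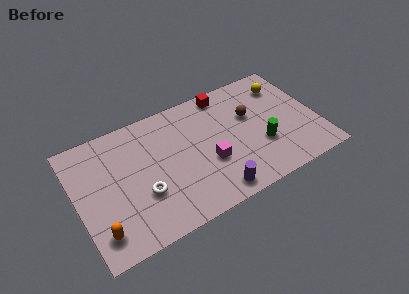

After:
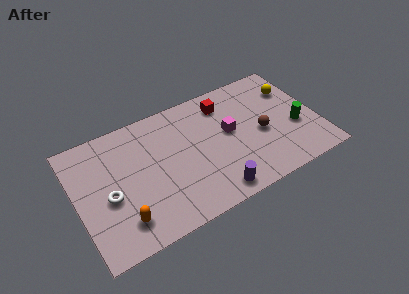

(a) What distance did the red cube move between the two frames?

0.6

The red cube moved from about (8.2, 6.4) to (8.1, 5.8), a distance of √(0.1² + 0.6²) ≈ 0.6.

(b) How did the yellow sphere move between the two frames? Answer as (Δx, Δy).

(0.4, -0.4)

The yellow sphere was at about (11.3, 5.6) and moved to about (11.7, 5.2).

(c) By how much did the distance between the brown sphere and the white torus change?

+1.8

Before: roughly 6.3 units apart; after: 8.1. That's 1.8 units further apart.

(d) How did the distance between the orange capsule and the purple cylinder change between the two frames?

-1.2

They were about 5.9 units apart before and 4.7 after — 1.2 units closer together.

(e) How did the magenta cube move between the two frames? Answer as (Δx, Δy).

(1.3, 1.3)

The magenta cube was at about (6.8, 2.7) and moved to about (8.1, 4.0).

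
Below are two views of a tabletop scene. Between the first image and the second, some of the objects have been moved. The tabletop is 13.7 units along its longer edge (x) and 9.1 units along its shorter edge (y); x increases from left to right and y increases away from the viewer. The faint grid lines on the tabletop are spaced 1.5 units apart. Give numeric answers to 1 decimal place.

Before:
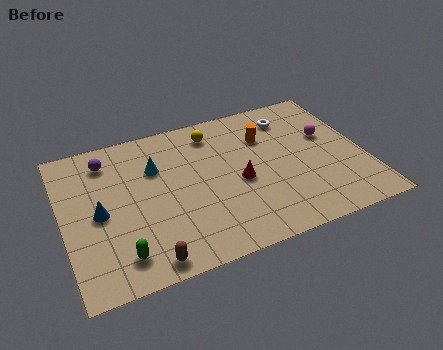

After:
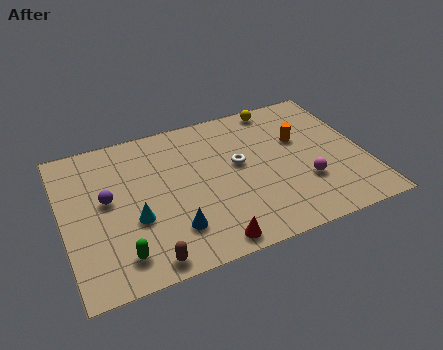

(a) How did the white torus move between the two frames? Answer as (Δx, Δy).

(-2.7, -2.2)

The white torus was at about (10.7, 7.3) and moved to about (8.0, 5.1).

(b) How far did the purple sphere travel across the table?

2.4

The purple sphere moved from about (2.2, 7.4) to (2.0, 5.0), a distance of √(0.2² + 2.4²) ≈ 2.4.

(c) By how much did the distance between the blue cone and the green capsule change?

-0.3

The distance was about 2.8 in the first image and 2.5 in the second, so they moved 0.3 units closer together.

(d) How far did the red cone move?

3.5

The red cone was near (7.9, 4.0) before and (6.2, 0.9) after, so it travelled √(1.7² + 3.1²) ≈ 3.5 units.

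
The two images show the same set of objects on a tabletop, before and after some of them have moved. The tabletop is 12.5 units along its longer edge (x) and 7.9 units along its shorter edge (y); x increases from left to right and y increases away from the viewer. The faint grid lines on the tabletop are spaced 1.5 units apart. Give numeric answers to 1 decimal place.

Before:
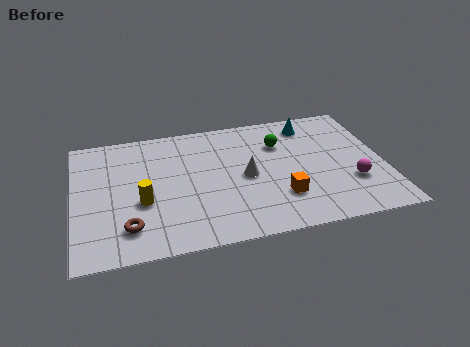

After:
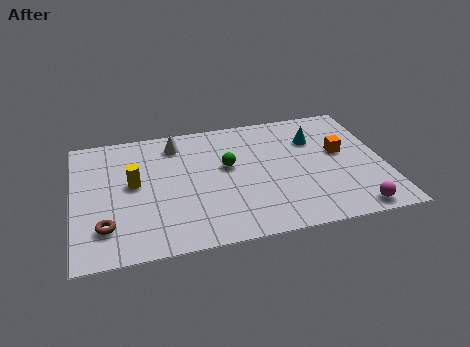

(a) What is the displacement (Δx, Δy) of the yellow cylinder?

(-0.3, 1.2)

The yellow cylinder was at about (2.7, 3.1) and moved to about (2.4, 4.3).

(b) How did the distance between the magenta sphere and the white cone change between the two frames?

+4.5

They were about 4.4 units apart before and 8.9 after — 4.5 units further apart.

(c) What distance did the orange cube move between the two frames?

3.5

The orange cube was near (8.2, 2.2) before and (10.8, 4.5) after, so it travelled √(2.6² + 2.3²) ≈ 3.5 units.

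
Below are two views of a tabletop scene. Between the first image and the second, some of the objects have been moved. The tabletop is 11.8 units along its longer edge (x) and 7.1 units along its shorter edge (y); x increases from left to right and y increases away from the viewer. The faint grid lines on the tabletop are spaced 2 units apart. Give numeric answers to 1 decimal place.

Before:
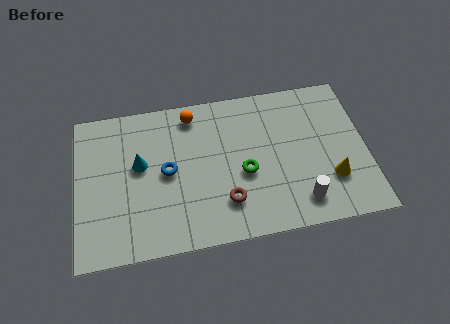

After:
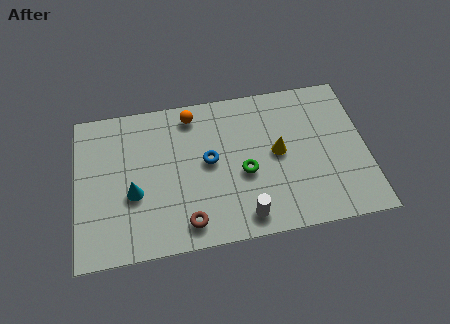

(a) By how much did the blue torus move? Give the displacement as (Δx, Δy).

(1.7, 0.2)

The blue torus was at about (3.7, 3.6) and moved to about (5.4, 3.8).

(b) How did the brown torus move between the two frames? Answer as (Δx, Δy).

(-1.6, -0.7)

From the two frames, the brown torus sits at roughly (6.0, 1.8) before and (4.4, 1.1) after.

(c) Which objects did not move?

the orange sphere and the green torus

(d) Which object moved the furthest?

the yellow cone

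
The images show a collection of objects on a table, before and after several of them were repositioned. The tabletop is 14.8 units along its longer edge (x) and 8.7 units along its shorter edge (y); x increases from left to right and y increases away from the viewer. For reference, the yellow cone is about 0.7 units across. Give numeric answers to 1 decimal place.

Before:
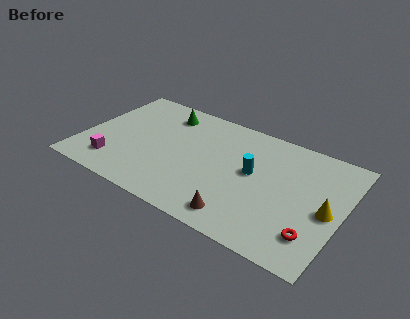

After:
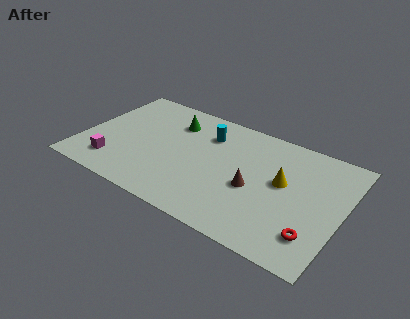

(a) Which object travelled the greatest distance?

the cyan cylinder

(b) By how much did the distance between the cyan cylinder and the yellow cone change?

+0.5

The distance was about 4.4 in the first image and 4.9 in the second, so they moved 0.5 units further apart.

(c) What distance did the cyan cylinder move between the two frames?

3.4

The cyan cylinder moved from about (9.7, 4.8) to (6.8, 6.5), a distance of √(2.9² + 1.7²) ≈ 3.4.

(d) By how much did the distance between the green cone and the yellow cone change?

-3.5

Before: roughly 10.3 units apart; after: 6.8. That's 3.5 units closer together.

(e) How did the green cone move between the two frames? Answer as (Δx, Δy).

(0.6, -0.5)

From the two frames, the green cone sits at roughly (4.2, 7.1) before and (4.8, 6.6) after.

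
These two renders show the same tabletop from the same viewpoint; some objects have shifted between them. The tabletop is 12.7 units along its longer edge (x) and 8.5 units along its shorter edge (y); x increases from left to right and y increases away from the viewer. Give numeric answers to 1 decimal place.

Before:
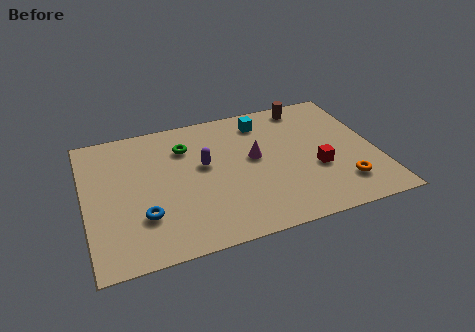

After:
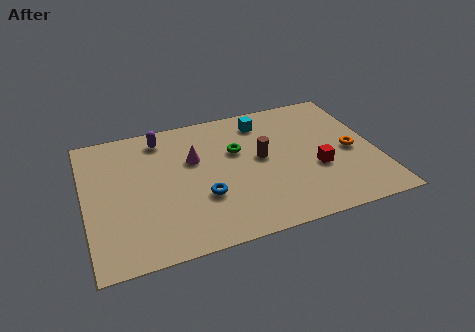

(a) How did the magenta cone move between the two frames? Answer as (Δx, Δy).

(-2.6, 0.7)

The magenta cone was at about (7.4, 4.7) and moved to about (4.8, 5.4).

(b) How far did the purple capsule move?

2.9

From (5.2, 4.9) to (3.5, 7.2), the purple capsule covered √(1.7² + 2.3²) ≈ 2.9 units.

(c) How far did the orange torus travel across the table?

2.1

The orange torus moved from about (11.0, 1.9) to (11.6, 3.9), a distance of √(0.6² + 2.0²) ≈ 2.1.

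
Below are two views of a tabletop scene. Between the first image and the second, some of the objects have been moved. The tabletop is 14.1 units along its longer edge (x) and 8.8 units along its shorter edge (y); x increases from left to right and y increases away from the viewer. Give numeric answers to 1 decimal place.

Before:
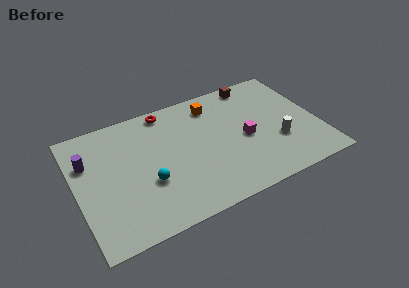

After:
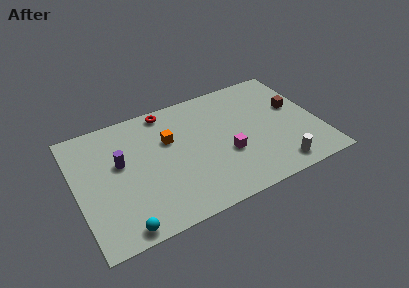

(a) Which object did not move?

the red torus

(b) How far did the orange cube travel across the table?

3.2

From (8.3, 7.2) to (5.5, 5.7), the orange cube covered √(2.8² + 1.5²) ≈ 3.2 units.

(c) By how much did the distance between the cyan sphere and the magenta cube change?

+1.0

They were about 5.9 units apart before and 6.9 after — 1.0 units further apart.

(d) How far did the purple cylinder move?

2.0

The purple cylinder was near (0.8, 6.0) before and (2.6, 5.2) after, so it travelled √(1.8² + 0.8²) ≈ 2.0 units.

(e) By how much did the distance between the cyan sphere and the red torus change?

+2.9

Before: roughly 5.0 units apart; after: 7.9. That's 2.9 units further apart.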